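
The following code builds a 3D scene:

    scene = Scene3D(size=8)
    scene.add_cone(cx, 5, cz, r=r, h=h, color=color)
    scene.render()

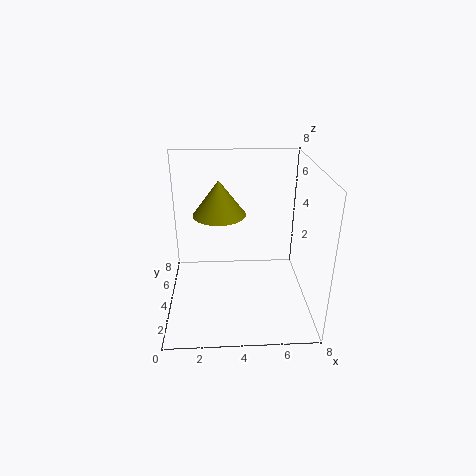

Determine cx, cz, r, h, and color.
cx = 3; cz = 5; r = 1.5; h = 2; color = 'olive'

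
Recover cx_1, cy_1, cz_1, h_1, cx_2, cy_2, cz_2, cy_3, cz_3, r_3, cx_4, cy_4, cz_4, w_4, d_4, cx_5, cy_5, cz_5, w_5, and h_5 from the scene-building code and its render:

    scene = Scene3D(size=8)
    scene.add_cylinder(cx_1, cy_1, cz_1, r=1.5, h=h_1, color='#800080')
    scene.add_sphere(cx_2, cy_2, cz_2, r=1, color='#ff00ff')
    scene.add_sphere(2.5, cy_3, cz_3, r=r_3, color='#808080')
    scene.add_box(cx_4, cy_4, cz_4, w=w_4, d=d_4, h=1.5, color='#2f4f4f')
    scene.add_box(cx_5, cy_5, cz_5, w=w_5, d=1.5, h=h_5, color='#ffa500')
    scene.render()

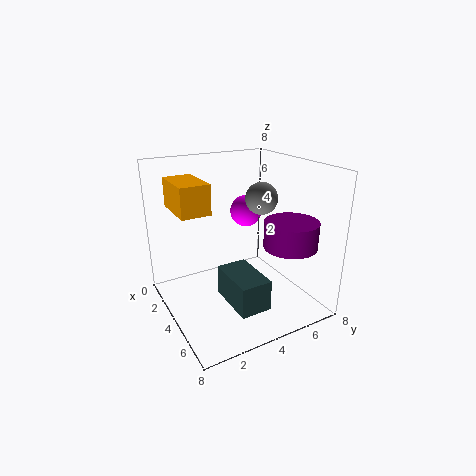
cx_1 = 5.5; cy_1 = 6.5; cz_1 = 3.5; h_1 = 1.5; cx_2 = 1.5; cy_2 = 6; cz_2 = 4.5; cy_3 = 6.5; cz_3 = 5.5; r_3 = 1; cx_4 = 5.5; cy_4 = 2; cz_4 = 2; w_4 = 2.5; d_4 = 1.5; cx_5 = 2.5; cy_5 = 0.5; cz_5 = 6; w_5 = 2.5; h_5 = 1.5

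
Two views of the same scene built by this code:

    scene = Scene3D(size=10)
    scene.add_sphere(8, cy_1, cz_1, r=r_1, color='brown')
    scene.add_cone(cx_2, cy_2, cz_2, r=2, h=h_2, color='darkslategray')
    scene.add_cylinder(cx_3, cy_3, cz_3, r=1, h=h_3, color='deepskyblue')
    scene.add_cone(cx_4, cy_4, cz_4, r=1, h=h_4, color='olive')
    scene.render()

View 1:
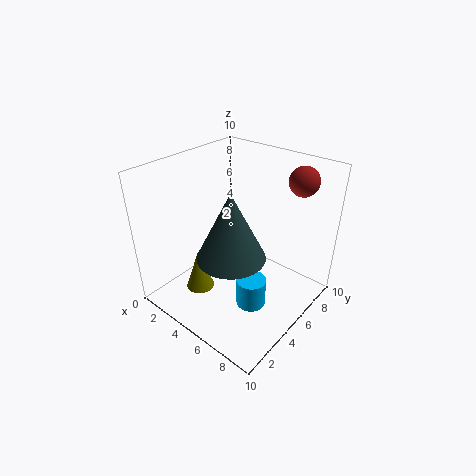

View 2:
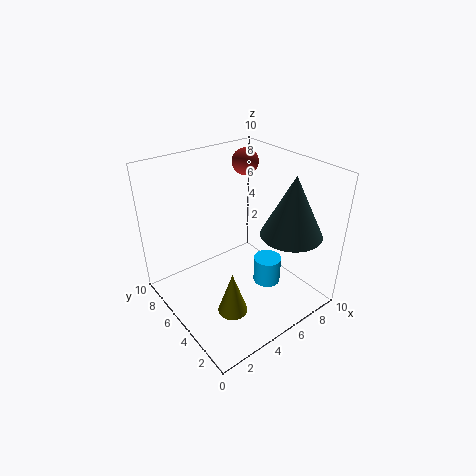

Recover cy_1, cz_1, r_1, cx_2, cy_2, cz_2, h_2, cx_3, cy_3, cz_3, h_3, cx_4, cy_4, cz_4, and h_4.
cy_1 = 8
cz_1 = 9
r_1 = 1
cx_2 = 7
cy_2 = 2
cz_2 = 6
h_2 = 4
cx_3 = 7
cy_3 = 4
cz_3 = 1
h_3 = 2
cx_4 = 3
cy_4 = 3
cz_4 = 1
h_4 = 3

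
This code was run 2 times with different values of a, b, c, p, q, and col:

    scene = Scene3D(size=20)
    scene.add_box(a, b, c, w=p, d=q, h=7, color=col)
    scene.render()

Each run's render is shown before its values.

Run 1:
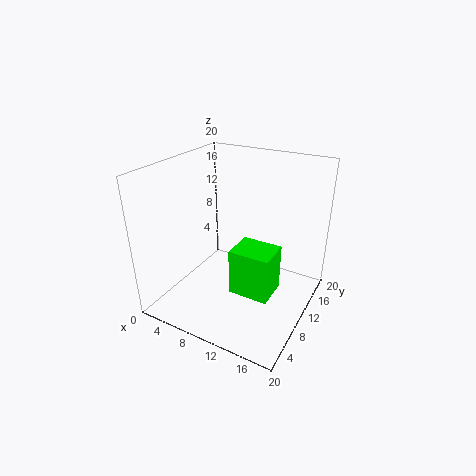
a = 9, b = 9, c = 1, p = 6, q = 5, col = 'lime'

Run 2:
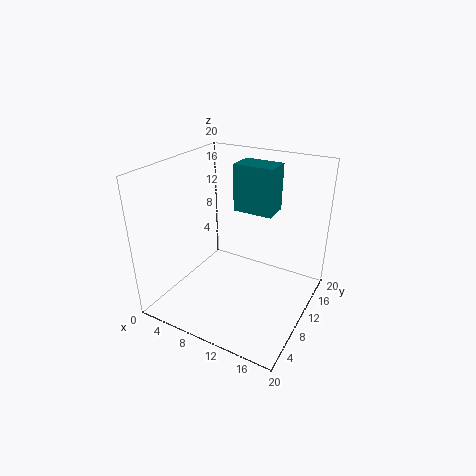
a = 7, b = 14, c = 12, p = 6, q = 4, col = 'teal'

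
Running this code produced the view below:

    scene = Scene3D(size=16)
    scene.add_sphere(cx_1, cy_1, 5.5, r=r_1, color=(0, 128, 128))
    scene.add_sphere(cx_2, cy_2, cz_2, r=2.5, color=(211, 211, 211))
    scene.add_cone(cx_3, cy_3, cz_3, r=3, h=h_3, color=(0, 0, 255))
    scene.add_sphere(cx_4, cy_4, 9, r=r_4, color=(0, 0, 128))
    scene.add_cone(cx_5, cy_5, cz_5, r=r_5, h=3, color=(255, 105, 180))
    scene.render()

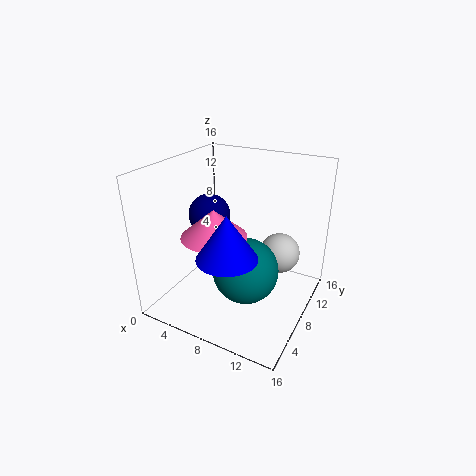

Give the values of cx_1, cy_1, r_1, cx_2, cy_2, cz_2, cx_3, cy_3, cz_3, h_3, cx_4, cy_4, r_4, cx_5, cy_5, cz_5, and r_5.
cx_1 = 10
cy_1 = 6
r_1 = 3.5
cx_2 = 11
cy_2 = 13.5
cz_2 = 4
cx_3 = 9.5
cy_3 = 3
cz_3 = 8.5
h_3 = 4.5
cx_4 = 3
cy_4 = 10
r_4 = 2.5
cx_5 = 6.5
cy_5 = 5.5
cz_5 = 9
r_5 = 3.5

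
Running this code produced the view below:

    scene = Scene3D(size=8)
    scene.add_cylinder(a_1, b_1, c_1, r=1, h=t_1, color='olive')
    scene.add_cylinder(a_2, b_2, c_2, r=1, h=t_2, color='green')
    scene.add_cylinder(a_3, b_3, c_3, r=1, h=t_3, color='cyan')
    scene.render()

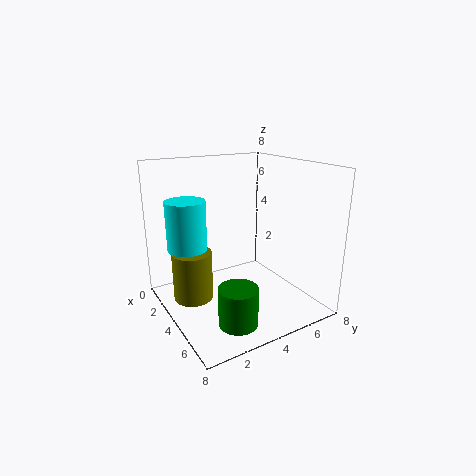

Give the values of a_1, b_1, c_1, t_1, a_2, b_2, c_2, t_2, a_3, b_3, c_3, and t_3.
a_1 = 4.5, b_1 = 1, c_1 = 1.5, t_1 = 2.5, a_2 = 6.5, b_2 = 2.5, c_2 = 0.5, t_2 = 2, a_3 = 4, b_3 = 1, c_3 = 4, t_3 = 2.5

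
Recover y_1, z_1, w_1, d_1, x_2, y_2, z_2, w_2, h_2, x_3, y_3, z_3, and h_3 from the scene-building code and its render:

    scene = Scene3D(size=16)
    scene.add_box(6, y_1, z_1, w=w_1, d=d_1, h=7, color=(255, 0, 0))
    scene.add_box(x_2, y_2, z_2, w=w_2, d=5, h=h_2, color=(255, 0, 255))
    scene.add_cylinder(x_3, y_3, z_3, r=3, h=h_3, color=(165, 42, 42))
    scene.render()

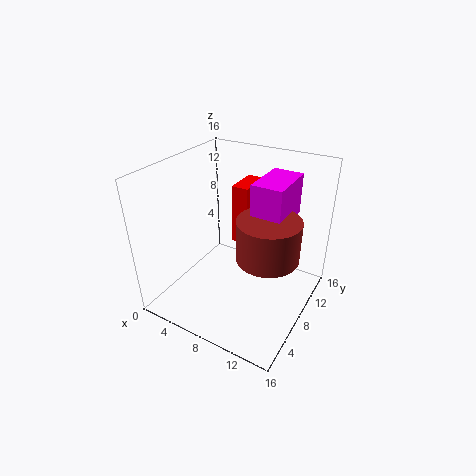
y_1 = 10
z_1 = 6
w_1 = 2
d_1 = 4
x_2 = 11
y_2 = 5
z_2 = 12
w_2 = 3
h_2 = 4
x_3 = 13
y_3 = 5
z_3 = 9
h_3 = 4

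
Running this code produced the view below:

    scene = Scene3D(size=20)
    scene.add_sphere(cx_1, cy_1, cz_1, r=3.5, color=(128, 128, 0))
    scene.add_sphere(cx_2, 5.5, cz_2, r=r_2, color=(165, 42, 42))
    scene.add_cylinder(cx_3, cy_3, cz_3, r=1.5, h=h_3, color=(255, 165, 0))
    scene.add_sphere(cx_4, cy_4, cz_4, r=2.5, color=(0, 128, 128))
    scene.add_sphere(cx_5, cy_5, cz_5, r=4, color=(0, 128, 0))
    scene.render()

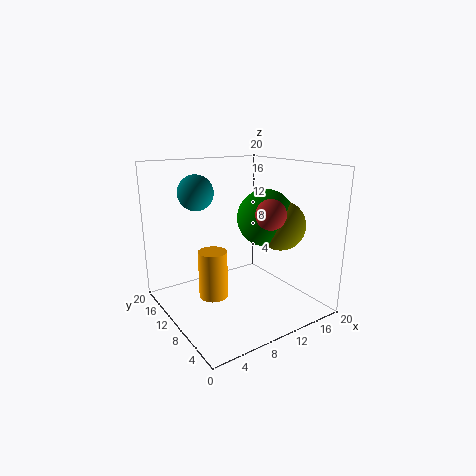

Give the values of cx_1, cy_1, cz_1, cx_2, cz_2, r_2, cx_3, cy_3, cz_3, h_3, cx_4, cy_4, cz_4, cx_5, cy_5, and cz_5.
cx_1 = 15.5; cy_1 = 7.5; cz_1 = 11.5; cx_2 = 12; cz_2 = 14; r_2 = 2; cx_3 = 1.5; cy_3 = 2; cz_3 = 7.5; h_3 = 5; cx_4 = 6; cy_4 = 14.5; cz_4 = 16; cx_5 = 14; cy_5 = 9; cz_5 = 12.5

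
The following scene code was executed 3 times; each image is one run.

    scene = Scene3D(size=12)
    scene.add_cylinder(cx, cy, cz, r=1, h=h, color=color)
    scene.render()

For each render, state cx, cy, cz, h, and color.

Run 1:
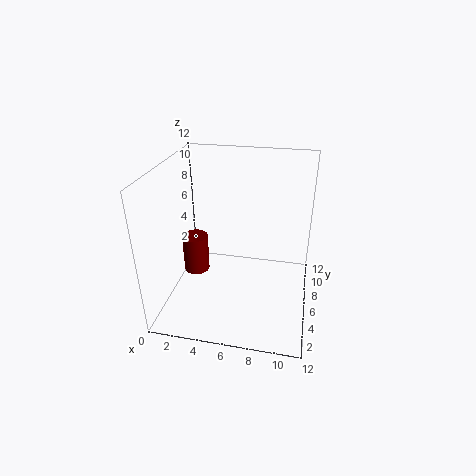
cx = 3, cy = 4, cz = 4, h = 3, color = 'maroon'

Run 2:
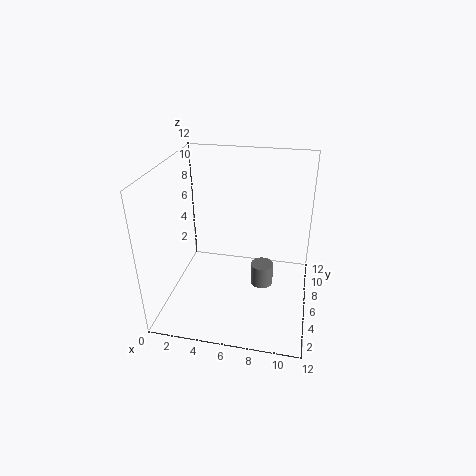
cx = 8, cy = 7, cz = 1, h = 2, color = 'gray'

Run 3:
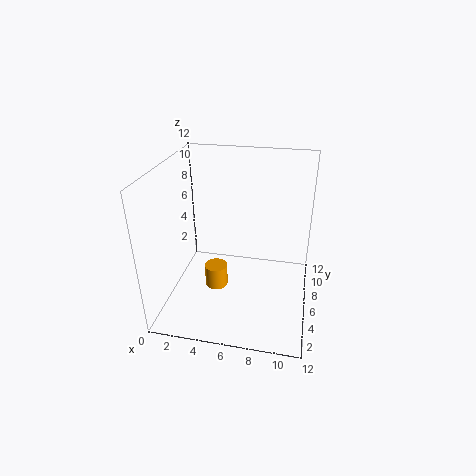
cx = 4, cy = 6, cz = 1, h = 2, color = 'orange'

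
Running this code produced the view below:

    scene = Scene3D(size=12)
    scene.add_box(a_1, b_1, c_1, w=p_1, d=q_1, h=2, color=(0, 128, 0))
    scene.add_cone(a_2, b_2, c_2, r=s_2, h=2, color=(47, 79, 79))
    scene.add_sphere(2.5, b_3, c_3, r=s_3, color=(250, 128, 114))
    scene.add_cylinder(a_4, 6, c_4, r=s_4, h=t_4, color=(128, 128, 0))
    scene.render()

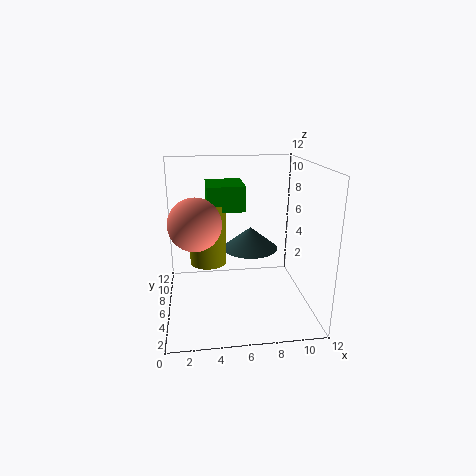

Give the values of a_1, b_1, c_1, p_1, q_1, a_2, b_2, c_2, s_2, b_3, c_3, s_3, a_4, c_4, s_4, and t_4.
a_1 = 3.5, b_1 = 5, c_1 = 8.5, p_1 = 3, q_1 = 3.5, a_2 = 7.5, b_2 = 8.5, c_2 = 4, s_2 = 2.5, b_3 = 4, c_3 = 8, s_3 = 2, a_4 = 3.5, c_4 = 4, s_4 = 1.5, t_4 = 5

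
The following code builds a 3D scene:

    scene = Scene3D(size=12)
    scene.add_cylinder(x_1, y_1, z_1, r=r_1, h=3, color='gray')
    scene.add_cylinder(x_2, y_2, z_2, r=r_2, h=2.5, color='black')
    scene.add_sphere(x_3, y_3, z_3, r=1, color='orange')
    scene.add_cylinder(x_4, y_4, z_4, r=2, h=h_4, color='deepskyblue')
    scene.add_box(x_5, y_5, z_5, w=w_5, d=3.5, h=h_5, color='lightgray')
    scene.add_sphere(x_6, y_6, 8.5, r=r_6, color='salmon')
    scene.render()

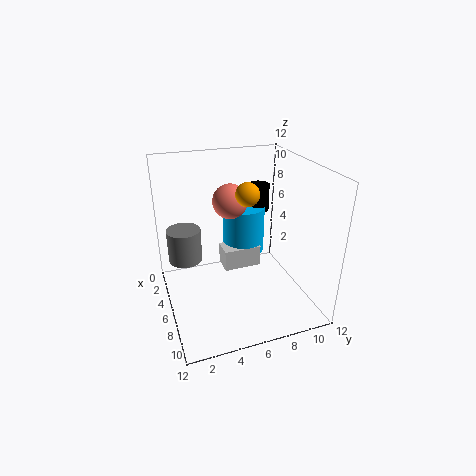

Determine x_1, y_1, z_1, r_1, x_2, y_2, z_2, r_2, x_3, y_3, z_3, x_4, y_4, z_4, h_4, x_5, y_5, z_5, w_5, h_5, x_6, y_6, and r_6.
x_1 = 3; y_1 = 2; z_1 = 3; r_1 = 1.5; x_2 = 2; y_2 = 9.5; z_2 = 6.5; r_2 = 1; x_3 = 5.5; y_3 = 7; z_3 = 9.5; x_4 = 2; y_4 = 8; z_4 = 2.5; h_4 = 4.5; x_5 = 2; y_5 = 5.5; z_5 = 1.5; w_5 = 2; h_5 = 2; x_6 = 4; y_6 = 6; r_6 = 1.5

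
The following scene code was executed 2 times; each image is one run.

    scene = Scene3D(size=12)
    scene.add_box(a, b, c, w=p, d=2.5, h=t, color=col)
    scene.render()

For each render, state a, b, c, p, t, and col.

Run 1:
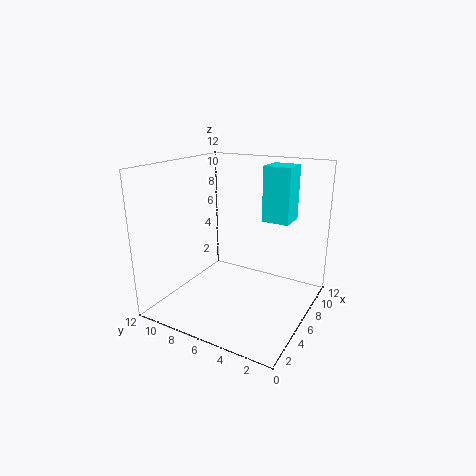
a = 9.5
b = 3
c = 6.5
p = 2.5
t = 5
col = 'cyan'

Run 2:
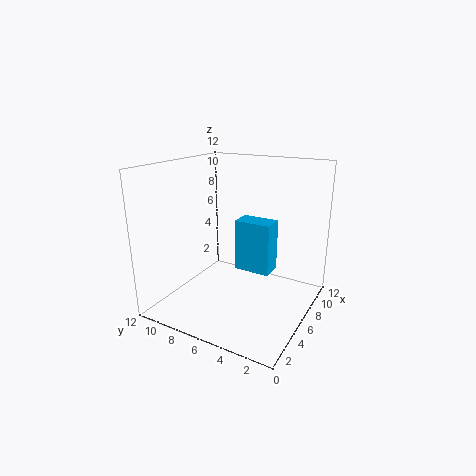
a = 2
b = 1.5
c = 5.5
p = 1.5
t = 3.5
col = 'deepskyblue'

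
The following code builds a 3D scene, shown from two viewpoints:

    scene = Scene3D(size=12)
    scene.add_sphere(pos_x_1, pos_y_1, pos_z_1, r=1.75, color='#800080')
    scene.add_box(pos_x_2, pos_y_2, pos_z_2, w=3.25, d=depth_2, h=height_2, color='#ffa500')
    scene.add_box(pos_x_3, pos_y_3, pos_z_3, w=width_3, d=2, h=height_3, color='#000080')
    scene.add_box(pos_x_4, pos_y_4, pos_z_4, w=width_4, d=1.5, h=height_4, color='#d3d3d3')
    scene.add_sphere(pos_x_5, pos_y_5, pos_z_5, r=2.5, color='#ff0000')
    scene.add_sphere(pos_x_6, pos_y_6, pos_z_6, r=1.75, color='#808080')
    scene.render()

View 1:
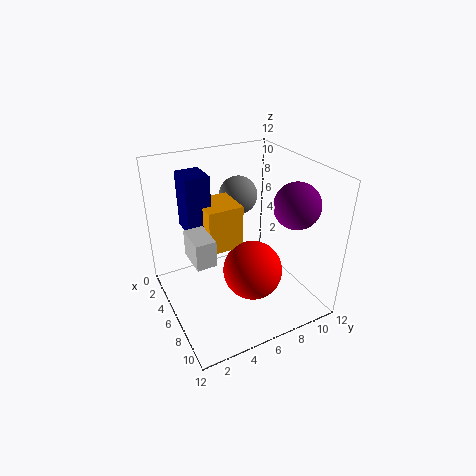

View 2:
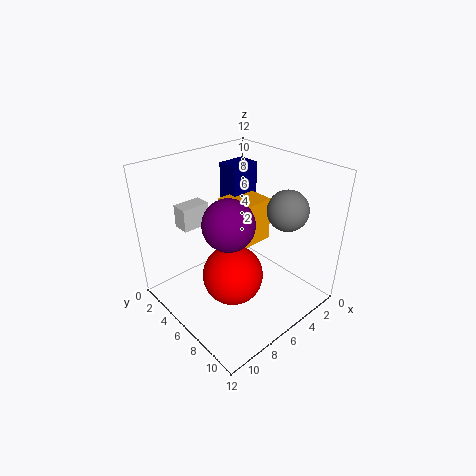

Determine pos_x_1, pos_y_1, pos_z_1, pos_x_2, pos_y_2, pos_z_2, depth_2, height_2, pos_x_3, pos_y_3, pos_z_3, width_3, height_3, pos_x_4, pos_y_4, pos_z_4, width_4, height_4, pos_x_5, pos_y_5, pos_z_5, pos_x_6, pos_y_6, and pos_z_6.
pos_x_1 = 9.5; pos_y_1 = 9; pos_z_1 = 9.75; pos_x_2 = 2.75; pos_y_2 = 3.5; pos_z_2 = 5; depth_2 = 3; height_2 = 3.75; pos_x_3 = 2.25; pos_y_3 = 2.25; pos_z_3 = 6.5; width_3 = 2.5; height_3 = 4.75; pos_x_4 = 6.5; pos_y_4 = 1.25; pos_z_4 = 6.25; width_4 = 2.5; height_4 = 2; pos_x_5 = 7.25; pos_y_5 = 6.75; pos_z_5 = 3.25; pos_x_6 = 2.25; pos_y_6 = 8; pos_z_6 = 8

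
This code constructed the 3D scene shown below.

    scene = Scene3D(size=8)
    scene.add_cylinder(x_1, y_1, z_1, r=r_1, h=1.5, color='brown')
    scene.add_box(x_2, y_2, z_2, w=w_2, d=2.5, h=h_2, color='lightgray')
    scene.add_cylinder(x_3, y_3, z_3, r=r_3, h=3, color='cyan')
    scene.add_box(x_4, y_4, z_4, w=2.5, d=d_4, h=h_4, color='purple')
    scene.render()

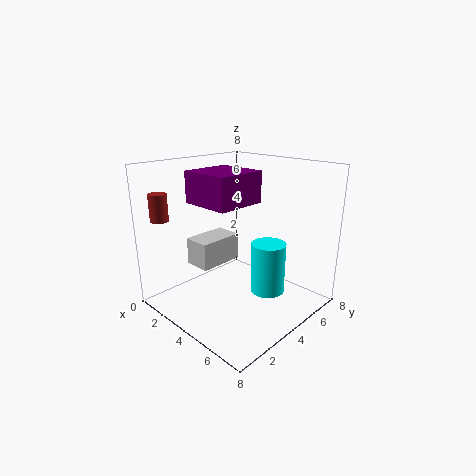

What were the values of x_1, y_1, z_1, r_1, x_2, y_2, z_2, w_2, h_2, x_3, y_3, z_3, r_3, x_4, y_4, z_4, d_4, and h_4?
x_1 = 1, y_1 = 1, z_1 = 5, r_1 = 0.5, x_2 = 2, y_2 = 2, z_2 = 2.5, w_2 = 1.5, h_2 = 1.5, x_3 = 5, y_3 = 5.5, z_3 = 0.5, r_3 = 1, x_4 = 3.5, y_4 = 1, z_4 = 6.5, d_4 = 2.5, h_4 = 1.5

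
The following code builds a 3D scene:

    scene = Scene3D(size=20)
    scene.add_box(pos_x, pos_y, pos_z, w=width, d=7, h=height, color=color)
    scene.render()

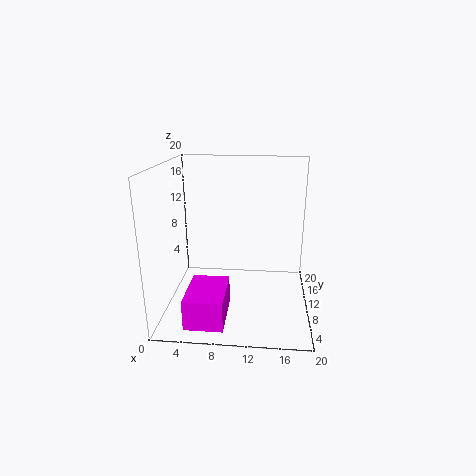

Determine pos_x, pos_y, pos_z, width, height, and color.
pos_x = 4; pos_y = 1; pos_z = 1; width = 5; height = 4; color = 'magenta'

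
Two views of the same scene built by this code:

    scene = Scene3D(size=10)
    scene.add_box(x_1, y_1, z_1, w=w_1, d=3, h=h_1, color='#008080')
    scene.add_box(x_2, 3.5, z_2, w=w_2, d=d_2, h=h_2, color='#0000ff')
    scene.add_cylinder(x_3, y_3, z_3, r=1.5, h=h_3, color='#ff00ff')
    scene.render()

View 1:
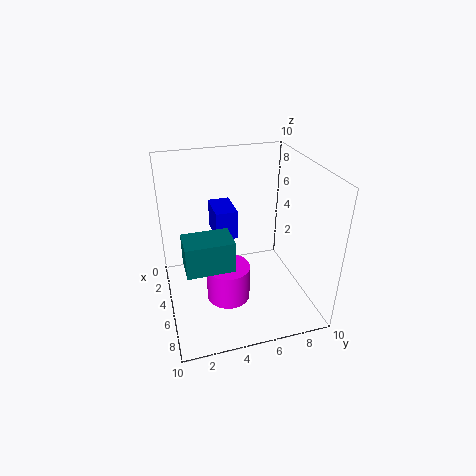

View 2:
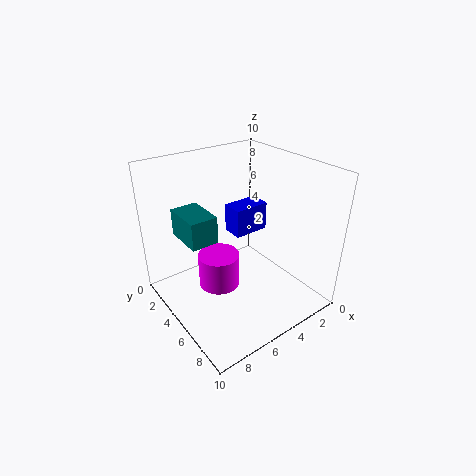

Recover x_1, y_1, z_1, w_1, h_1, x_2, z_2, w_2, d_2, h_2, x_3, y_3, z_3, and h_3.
x_1 = 6
y_1 = 1
z_1 = 4.5
w_1 = 2
h_1 = 2
x_2 = 2.5
z_2 = 5
w_2 = 2.5
d_2 = 1.5
h_2 = 2
x_3 = 6
y_3 = 4
z_3 = 1
h_3 = 2.5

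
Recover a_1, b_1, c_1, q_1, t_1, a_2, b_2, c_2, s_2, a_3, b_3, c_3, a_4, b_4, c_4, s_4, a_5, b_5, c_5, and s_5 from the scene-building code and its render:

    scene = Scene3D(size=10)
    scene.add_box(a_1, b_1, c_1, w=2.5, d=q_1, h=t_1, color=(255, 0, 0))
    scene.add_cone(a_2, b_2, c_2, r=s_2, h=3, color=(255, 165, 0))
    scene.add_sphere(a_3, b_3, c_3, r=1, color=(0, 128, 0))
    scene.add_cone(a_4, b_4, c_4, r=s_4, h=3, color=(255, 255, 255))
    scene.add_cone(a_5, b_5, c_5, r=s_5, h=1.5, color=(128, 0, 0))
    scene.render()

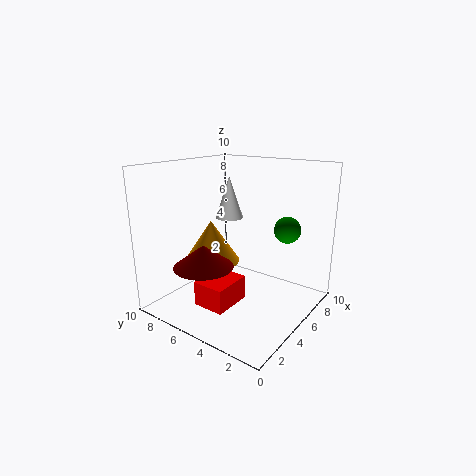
a_1 = 0.5
b_1 = 3
c_1 = 2
q_1 = 2
t_1 = 1.5
a_2 = 4.5
b_2 = 7
c_2 = 3
s_2 = 2
a_3 = 8.5
b_3 = 3
c_3 = 5
a_4 = 6
b_4 = 6.5
c_4 = 6
s_4 = 1
a_5 = 2.5
b_5 = 6
c_5 = 3.5
s_5 = 2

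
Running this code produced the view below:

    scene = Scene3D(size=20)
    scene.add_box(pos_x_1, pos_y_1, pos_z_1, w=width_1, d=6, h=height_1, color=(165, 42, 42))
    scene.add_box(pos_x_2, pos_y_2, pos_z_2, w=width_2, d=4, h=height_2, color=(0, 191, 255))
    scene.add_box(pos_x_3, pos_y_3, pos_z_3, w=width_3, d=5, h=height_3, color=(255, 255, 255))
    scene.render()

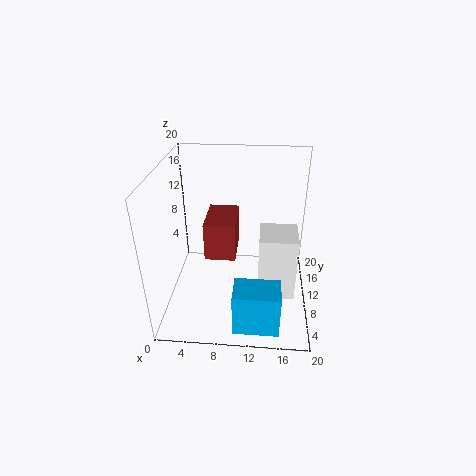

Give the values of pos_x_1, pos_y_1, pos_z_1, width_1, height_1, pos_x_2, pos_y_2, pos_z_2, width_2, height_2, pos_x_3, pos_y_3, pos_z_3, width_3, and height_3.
pos_x_1 = 6, pos_y_1 = 6, pos_z_1 = 9, width_1 = 4, height_1 = 5, pos_x_2 = 10, pos_y_2 = 1, pos_z_2 = 1, width_2 = 6, height_2 = 6, pos_x_3 = 13, pos_y_3 = 6, pos_z_3 = 3, width_3 = 5, height_3 = 9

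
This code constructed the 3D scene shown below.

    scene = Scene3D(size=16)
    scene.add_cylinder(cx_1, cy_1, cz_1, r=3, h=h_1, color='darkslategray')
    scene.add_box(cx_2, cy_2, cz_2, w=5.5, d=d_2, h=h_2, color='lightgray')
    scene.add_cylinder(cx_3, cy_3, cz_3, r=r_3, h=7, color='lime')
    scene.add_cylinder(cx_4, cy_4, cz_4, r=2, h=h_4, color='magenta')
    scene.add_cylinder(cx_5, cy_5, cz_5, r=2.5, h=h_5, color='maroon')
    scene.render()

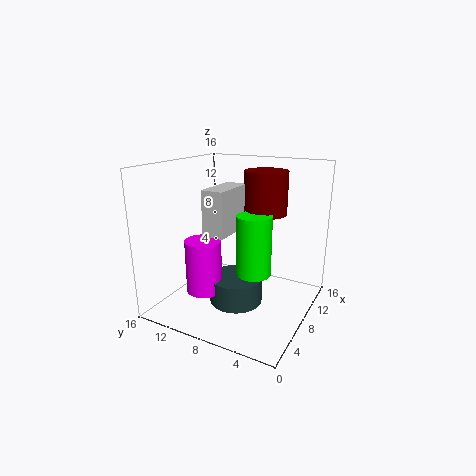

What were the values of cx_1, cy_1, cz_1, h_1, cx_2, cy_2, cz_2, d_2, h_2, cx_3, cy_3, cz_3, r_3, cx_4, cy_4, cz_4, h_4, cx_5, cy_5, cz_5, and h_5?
cx_1 = 7.5
cy_1 = 8
cz_1 = 0.5
h_1 = 3
cx_2 = 5.5
cy_2 = 8.5
cz_2 = 8.5
d_2 = 2.5
h_2 = 5
cx_3 = 9
cy_3 = 6.5
cz_3 = 3.5
r_3 = 2
cx_4 = 5.5
cy_4 = 11
cz_4 = 2
h_4 = 6
cx_5 = 12
cy_5 = 6.5
cz_5 = 10
h_5 = 5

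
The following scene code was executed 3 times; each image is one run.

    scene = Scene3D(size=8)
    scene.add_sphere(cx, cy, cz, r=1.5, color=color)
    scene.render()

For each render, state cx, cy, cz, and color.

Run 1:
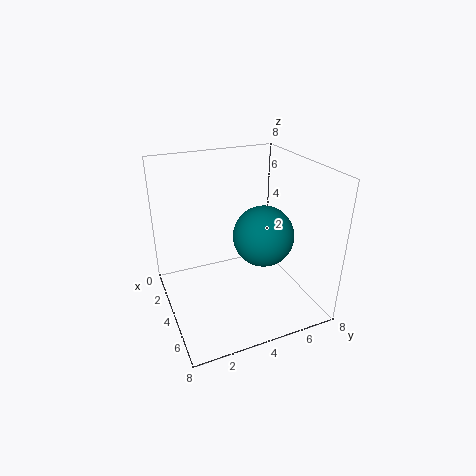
cx = 6, cy = 4.5, cz = 5, color = 'teal'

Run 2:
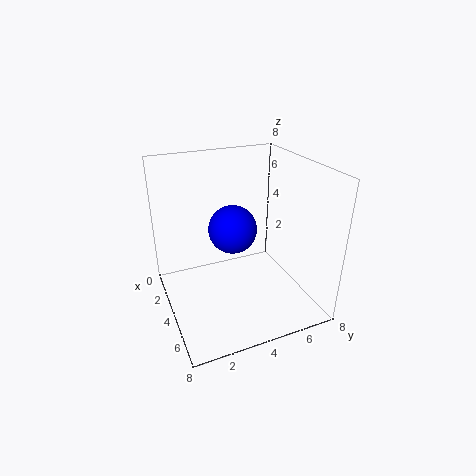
cx = 2, cy = 4.5, cz = 3.5, color = 'blue'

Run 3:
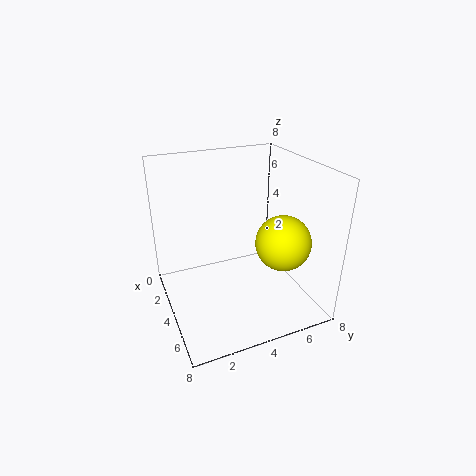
cx = 5.5, cy = 6, cz = 4, color = 'yellow'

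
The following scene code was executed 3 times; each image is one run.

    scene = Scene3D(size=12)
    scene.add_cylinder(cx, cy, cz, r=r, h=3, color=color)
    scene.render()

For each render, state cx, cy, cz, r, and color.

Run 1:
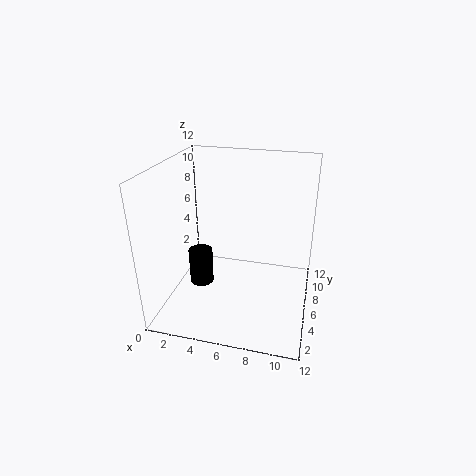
cx = 3; cy = 5; cz = 2; r = 1; color = 'black'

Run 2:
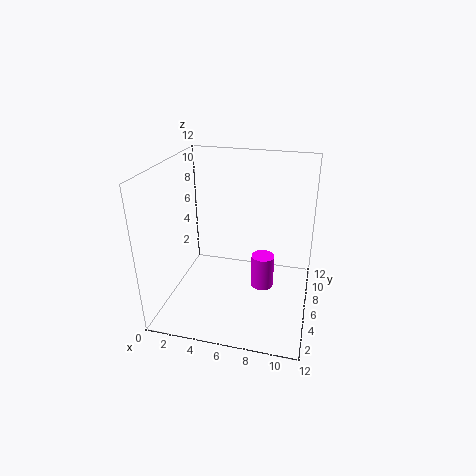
cx = 8; cy = 7; cz = 1; r = 1; color = 'magenta'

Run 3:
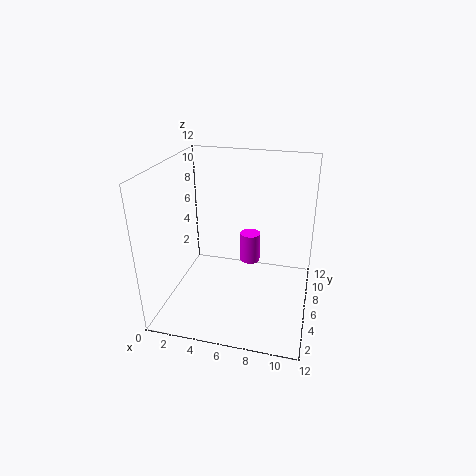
cx = 6; cy = 11; cz = 1; r = 1; color = 'magenta'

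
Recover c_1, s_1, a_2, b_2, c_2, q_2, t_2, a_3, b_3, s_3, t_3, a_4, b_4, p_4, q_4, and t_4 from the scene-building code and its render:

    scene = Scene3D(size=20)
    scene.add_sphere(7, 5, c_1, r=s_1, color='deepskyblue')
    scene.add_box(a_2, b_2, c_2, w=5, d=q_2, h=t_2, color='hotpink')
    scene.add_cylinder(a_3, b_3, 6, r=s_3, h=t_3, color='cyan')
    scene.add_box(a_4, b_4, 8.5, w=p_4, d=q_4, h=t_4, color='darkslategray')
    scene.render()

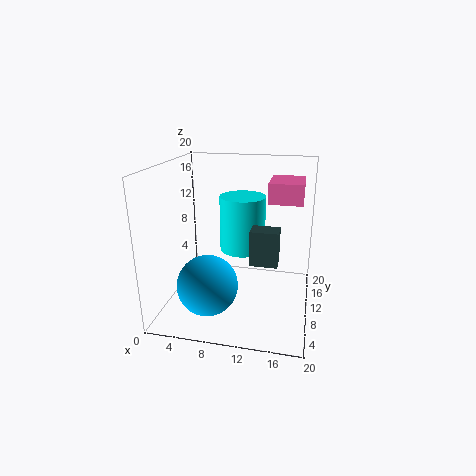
c_1 = 5; s_1 = 4; a_2 = 13.5; b_2 = 13.5; c_2 = 14; q_2 = 6.5; t_2 = 3; a_3 = 9.5; b_3 = 15.5; s_3 = 3.5; t_3 = 8.5; a_4 = 12.5; b_4 = 5; p_4 = 3.5; q_4 = 2.5; t_4 = 4.5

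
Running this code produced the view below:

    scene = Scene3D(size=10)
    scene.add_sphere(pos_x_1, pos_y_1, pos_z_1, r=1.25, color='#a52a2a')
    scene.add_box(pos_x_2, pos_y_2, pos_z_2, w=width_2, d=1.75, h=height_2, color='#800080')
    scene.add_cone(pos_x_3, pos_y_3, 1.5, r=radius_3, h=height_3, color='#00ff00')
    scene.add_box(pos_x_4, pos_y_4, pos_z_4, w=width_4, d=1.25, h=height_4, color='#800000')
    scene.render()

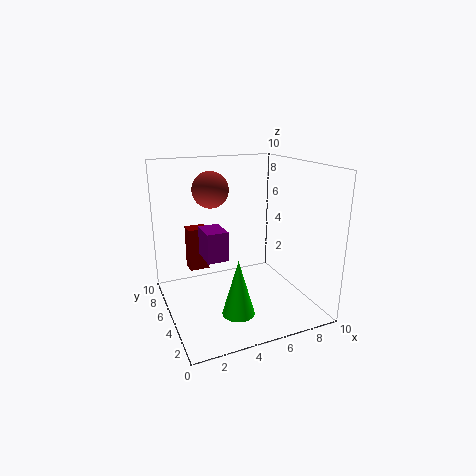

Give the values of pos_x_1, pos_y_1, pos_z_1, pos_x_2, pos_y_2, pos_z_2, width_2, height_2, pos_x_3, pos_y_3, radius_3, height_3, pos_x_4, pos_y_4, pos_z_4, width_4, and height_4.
pos_x_1 = 3.5, pos_y_1 = 6.25, pos_z_1 = 8.25, pos_x_2 = 1.75, pos_y_2 = 1.75, pos_z_2 = 5, width_2 = 1.25, height_2 = 1.75, pos_x_3 = 3.5, pos_y_3 = 1.5, radius_3 = 1, height_3 = 3.5, pos_x_4 = 2.25, pos_y_4 = 7.75, pos_z_4 = 1.75, width_4 = 1.5, height_4 = 3.25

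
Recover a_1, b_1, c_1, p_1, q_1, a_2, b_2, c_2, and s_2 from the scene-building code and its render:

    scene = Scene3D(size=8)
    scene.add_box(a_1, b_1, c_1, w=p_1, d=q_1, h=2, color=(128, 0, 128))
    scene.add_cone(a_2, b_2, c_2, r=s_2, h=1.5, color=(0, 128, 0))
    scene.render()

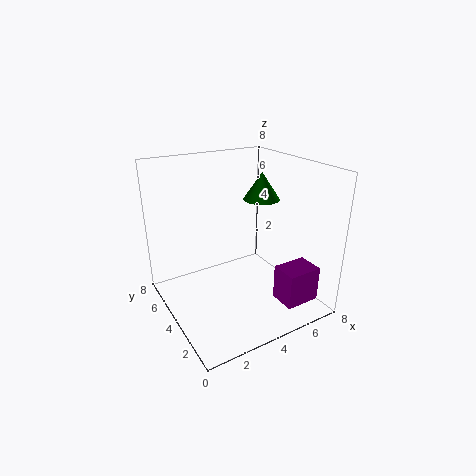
a_1 = 5.5
b_1 = 1
c_1 = 0.5
p_1 = 2
q_1 = 1.5
a_2 = 5.5
b_2 = 4
c_2 = 6
s_2 = 1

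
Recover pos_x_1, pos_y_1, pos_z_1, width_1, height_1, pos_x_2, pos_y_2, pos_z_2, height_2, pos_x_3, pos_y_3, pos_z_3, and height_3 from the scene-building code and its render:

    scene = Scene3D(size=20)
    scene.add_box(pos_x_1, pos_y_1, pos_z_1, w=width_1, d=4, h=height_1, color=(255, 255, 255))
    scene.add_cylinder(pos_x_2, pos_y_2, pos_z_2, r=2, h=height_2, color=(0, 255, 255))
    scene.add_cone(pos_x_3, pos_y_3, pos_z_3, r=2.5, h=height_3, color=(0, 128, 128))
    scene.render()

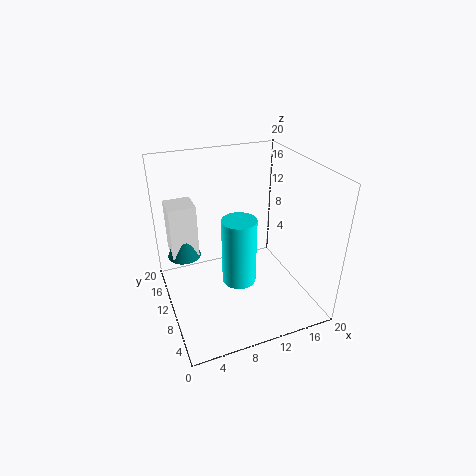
pos_x_1 = 1.5
pos_y_1 = 14.5
pos_z_1 = 5.5
width_1 = 4
height_1 = 8
pos_x_2 = 7.5
pos_y_2 = 3.5
pos_z_2 = 8.5
height_2 = 8
pos_x_3 = 3.5
pos_y_3 = 16
pos_z_3 = 5
height_3 = 7.5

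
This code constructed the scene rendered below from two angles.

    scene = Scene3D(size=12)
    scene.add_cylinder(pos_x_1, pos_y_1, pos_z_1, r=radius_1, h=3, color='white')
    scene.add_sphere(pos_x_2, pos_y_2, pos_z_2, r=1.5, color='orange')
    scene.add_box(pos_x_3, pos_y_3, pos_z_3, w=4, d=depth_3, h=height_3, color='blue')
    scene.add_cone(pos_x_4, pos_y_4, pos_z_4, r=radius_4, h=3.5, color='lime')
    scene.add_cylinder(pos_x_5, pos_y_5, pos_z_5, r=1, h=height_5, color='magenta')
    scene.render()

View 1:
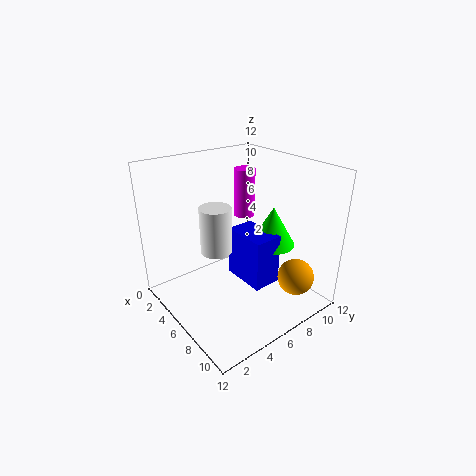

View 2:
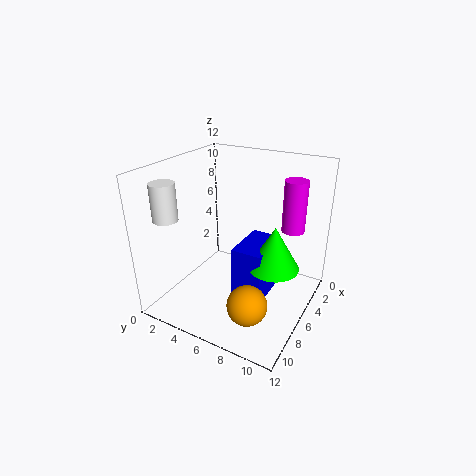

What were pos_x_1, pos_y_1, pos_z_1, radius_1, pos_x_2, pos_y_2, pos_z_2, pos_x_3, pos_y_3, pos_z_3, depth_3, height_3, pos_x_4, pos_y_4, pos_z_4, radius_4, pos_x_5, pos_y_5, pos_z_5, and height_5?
pos_x_1 = 9.5
pos_y_1 = 1.5
pos_z_1 = 8
radius_1 = 1
pos_x_2 = 10
pos_y_2 = 9
pos_z_2 = 3
pos_x_3 = 4
pos_y_3 = 6.5
pos_z_3 = 1.5
depth_3 = 2.5
height_3 = 4.5
pos_x_4 = 6.5
pos_y_4 = 9.5
pos_z_4 = 4.5
radius_4 = 2
pos_x_5 = 2.5
pos_y_5 = 9.5
pos_z_5 = 6
height_5 = 4.5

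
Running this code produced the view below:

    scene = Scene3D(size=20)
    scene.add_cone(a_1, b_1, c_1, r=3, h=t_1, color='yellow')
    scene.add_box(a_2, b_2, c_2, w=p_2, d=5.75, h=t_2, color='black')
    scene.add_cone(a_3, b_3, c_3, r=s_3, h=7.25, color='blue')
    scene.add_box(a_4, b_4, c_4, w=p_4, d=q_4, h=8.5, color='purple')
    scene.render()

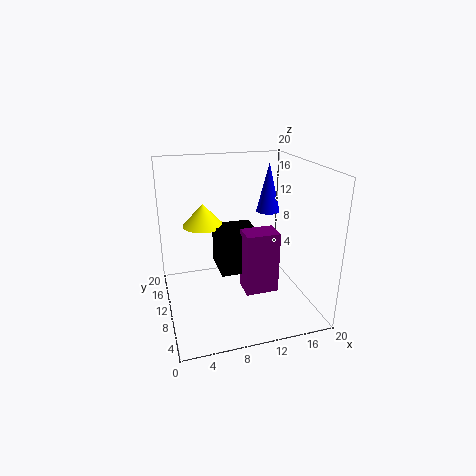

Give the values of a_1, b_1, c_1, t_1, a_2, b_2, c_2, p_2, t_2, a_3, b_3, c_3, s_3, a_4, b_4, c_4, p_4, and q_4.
a_1 = 6; b_1 = 14.25; c_1 = 10.75; t_1 = 3.25; a_2 = 7.25; b_2 = 8.25; c_2 = 5.25; p_2 = 5.5; t_2 = 5.75; a_3 = 15.75; b_3 = 13.5; c_3 = 12.25; s_3 = 1.75; a_4 = 10; b_4 = 5.75; c_4 = 3.25; p_4 = 4.5; q_4 = 3.25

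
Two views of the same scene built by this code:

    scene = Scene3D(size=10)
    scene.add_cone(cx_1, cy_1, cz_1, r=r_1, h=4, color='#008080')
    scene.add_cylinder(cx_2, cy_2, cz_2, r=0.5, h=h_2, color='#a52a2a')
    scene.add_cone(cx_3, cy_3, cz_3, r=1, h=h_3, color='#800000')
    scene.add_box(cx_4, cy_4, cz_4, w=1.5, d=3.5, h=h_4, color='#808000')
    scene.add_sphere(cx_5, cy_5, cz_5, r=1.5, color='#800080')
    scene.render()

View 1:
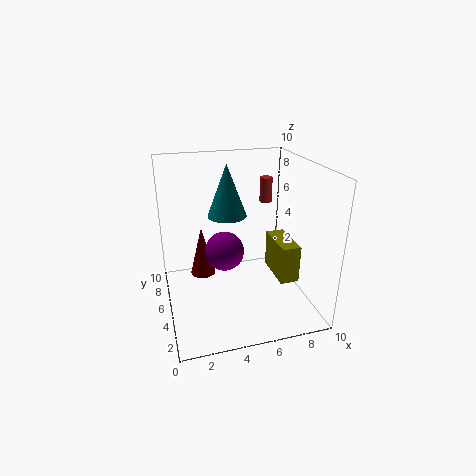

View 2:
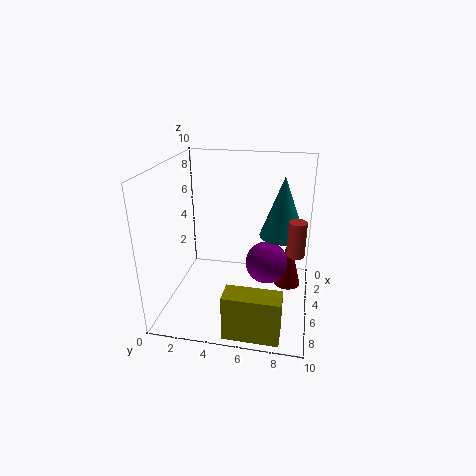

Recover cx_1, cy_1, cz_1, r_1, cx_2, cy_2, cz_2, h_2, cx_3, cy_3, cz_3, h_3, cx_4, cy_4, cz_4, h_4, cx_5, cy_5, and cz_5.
cx_1 = 5; cy_1 = 8; cz_1 = 5.5; r_1 = 1.5; cx_2 = 8.5; cy_2 = 9; cz_2 = 6; h_2 = 2; cx_3 = 3; cy_3 = 8.5; cz_3 = 0.5; h_3 = 4; cx_4 = 8.5; cy_4 = 5; cz_4 = 0.5; h_4 = 3; cx_5 = 4.5; cy_5 = 7; cz_5 = 3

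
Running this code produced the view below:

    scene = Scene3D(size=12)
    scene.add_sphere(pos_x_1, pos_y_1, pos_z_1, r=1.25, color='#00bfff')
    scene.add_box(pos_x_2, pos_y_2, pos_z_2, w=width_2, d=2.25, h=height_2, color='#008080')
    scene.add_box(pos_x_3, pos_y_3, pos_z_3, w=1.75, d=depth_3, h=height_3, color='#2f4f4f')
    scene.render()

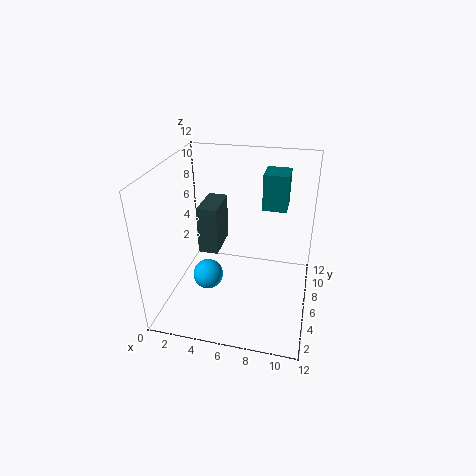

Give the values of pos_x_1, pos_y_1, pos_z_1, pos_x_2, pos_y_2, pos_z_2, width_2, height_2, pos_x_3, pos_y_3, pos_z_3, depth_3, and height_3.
pos_x_1 = 3.75
pos_y_1 = 4.5
pos_z_1 = 3
pos_x_2 = 7.75
pos_y_2 = 7
pos_z_2 = 8.25
width_2 = 2
height_2 = 3
pos_x_3 = 2.25
pos_y_3 = 6.5
pos_z_3 = 3.75
depth_3 = 3.5
height_3 = 4.25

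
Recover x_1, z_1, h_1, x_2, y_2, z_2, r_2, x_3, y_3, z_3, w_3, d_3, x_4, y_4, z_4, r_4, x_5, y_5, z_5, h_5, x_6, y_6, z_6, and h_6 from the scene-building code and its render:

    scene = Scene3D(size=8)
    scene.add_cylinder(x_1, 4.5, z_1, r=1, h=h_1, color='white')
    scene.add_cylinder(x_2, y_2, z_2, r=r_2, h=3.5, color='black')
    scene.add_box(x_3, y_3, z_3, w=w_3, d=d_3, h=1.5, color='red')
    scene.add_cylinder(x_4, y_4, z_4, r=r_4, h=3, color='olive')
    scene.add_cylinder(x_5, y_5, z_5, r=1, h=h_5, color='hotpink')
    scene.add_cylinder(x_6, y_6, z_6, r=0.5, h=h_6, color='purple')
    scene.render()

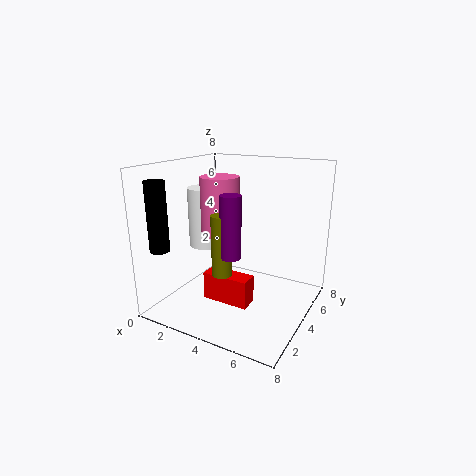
x_1 = 1.5; z_1 = 3; h_1 = 3.5; x_2 = 1.5; y_2 = 0.5; z_2 = 4; r_2 = 0.5; x_3 = 3; y_3 = 2; z_3 = 1; w_3 = 2.5; d_3 = 1; x_4 = 4.5; y_4 = 1.5; z_4 = 3; r_4 = 0.5; x_5 = 3.5; y_5 = 3; z_5 = 4.5; h_5 = 3; x_6 = 5; y_6 = 1.5; z_6 = 4; h_6 = 3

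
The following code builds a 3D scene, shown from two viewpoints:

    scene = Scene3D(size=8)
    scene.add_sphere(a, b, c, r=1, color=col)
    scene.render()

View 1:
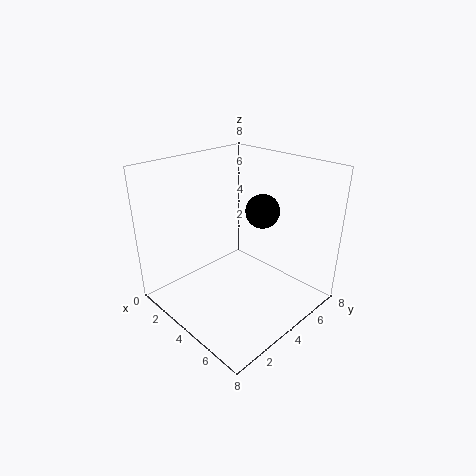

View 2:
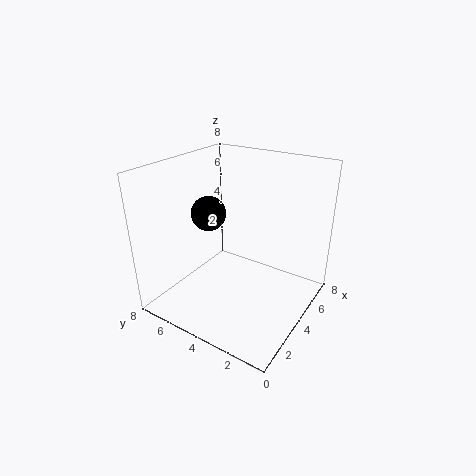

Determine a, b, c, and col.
a = 4; b = 6; c = 5; col = 'black'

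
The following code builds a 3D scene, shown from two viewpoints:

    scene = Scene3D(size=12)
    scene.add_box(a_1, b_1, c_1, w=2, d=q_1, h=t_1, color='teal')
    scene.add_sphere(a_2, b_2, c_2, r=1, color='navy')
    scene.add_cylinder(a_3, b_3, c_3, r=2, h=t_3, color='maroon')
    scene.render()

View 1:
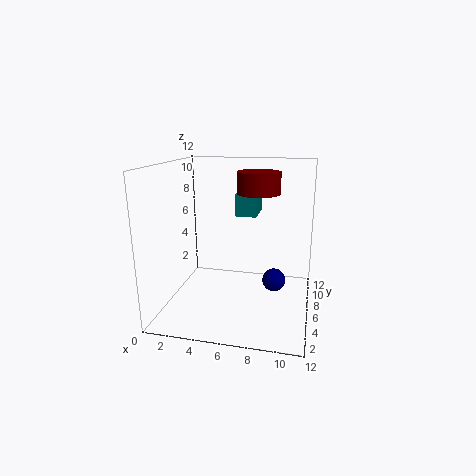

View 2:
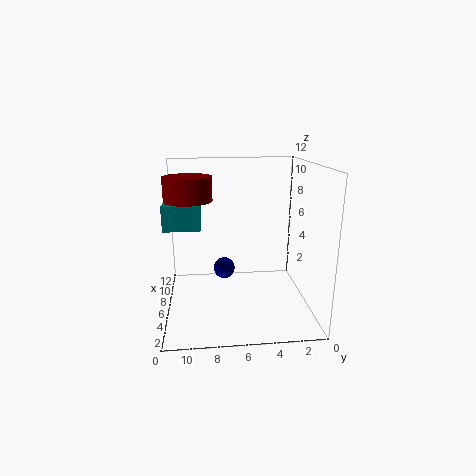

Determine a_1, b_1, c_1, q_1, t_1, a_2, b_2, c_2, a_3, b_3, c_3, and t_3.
a_1 = 5; b_1 = 9; c_1 = 7; q_1 = 3; t_1 = 2; a_2 = 9; b_2 = 7; c_2 = 2; a_3 = 7; b_3 = 10; c_3 = 9; t_3 = 2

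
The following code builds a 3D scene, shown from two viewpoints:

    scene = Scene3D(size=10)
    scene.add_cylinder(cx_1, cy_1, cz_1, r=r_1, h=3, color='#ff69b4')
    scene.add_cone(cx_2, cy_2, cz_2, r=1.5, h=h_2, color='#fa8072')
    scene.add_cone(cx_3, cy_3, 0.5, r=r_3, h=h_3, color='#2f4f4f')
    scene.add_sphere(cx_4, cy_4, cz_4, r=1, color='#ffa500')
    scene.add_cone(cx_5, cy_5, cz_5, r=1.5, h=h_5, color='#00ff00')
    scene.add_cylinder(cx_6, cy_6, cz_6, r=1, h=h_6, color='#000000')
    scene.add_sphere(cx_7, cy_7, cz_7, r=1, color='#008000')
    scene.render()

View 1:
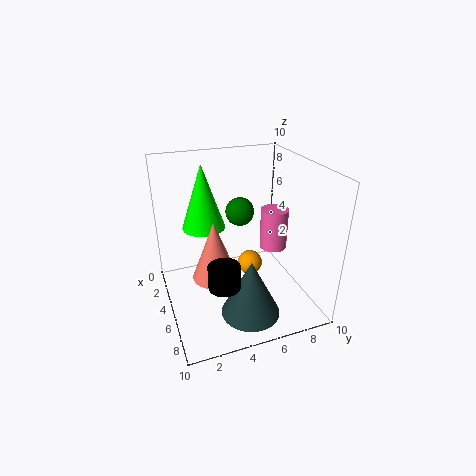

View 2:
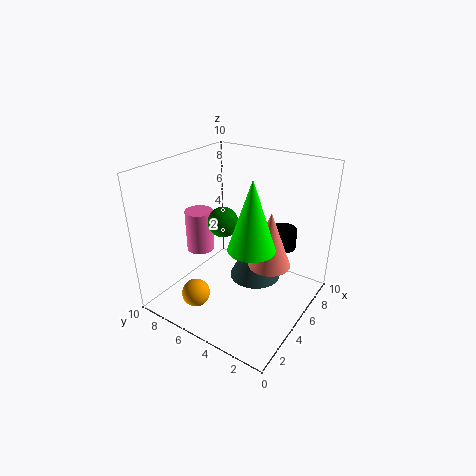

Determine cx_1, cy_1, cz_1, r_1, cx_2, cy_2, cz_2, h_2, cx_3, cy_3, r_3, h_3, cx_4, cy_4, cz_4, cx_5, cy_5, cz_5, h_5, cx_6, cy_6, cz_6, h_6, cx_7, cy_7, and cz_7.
cx_1 = 4.5; cy_1 = 8; cz_1 = 3.5; r_1 = 1; cx_2 = 6; cy_2 = 3; cz_2 = 3; h_2 = 4; cx_3 = 7.5; cy_3 = 5; r_3 = 2; h_3 = 4; cx_4 = 2.5; cy_4 = 7; cz_4 = 1; cx_5 = 3.5; cy_5 = 3; cz_5 = 5.5; h_5 = 4.5; cx_6 = 8; cy_6 = 3; cz_6 = 3.5; h_6 = 1.5; cx_7 = 4; cy_7 = 5.5; cz_7 = 6.5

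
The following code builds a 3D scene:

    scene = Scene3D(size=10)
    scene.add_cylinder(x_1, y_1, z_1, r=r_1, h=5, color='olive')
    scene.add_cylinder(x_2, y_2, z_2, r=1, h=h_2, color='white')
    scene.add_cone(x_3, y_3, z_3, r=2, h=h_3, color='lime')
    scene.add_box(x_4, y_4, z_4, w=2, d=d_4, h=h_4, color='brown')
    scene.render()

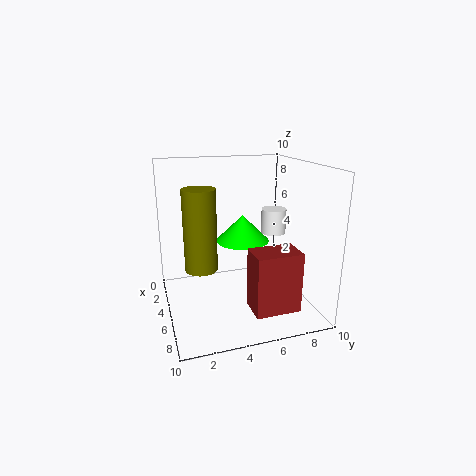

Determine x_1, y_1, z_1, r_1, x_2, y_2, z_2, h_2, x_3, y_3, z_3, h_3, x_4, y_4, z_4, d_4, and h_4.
x_1 = 7; y_1 = 2; z_1 = 4; r_1 = 1; x_2 = 2; y_2 = 9; z_2 = 4; h_2 = 2; x_3 = 3; y_3 = 6; z_3 = 4; h_3 = 2; x_4 = 7; y_4 = 5; z_4 = 1; d_4 = 3; h_4 = 4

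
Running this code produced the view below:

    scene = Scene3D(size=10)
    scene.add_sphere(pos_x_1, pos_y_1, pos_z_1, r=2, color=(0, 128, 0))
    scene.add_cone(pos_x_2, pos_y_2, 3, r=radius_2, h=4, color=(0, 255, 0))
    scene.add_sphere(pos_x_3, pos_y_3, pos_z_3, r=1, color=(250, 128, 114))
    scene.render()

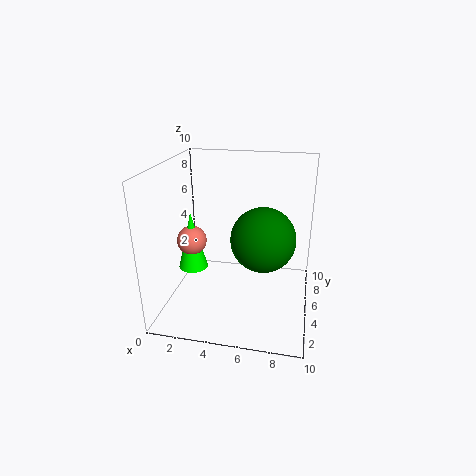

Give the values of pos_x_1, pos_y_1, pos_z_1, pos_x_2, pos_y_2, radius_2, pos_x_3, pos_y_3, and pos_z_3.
pos_x_1 = 7, pos_y_1 = 3, pos_z_1 = 6, pos_x_2 = 2, pos_y_2 = 4, radius_2 = 1, pos_x_3 = 2, pos_y_3 = 4, pos_z_3 = 5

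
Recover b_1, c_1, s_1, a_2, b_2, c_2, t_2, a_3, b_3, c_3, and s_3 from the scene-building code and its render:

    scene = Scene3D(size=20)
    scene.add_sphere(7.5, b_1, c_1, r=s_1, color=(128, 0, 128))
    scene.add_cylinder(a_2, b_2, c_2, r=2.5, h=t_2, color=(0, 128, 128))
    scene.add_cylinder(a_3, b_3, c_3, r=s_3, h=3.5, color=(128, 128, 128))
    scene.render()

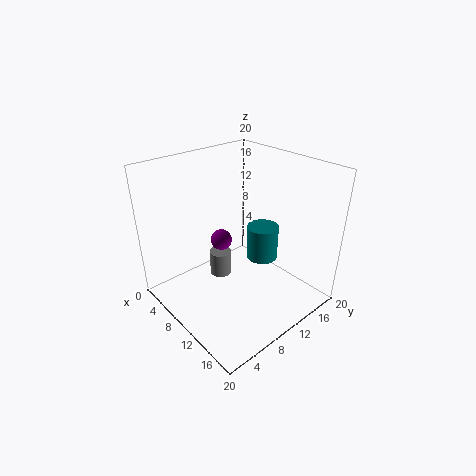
b_1 = 9; c_1 = 9; s_1 = 1.5; a_2 = 8; b_2 = 17; c_2 = 3; t_2 = 5.5; a_3 = 8.5; b_3 = 8; c_3 = 4.5; s_3 = 1.5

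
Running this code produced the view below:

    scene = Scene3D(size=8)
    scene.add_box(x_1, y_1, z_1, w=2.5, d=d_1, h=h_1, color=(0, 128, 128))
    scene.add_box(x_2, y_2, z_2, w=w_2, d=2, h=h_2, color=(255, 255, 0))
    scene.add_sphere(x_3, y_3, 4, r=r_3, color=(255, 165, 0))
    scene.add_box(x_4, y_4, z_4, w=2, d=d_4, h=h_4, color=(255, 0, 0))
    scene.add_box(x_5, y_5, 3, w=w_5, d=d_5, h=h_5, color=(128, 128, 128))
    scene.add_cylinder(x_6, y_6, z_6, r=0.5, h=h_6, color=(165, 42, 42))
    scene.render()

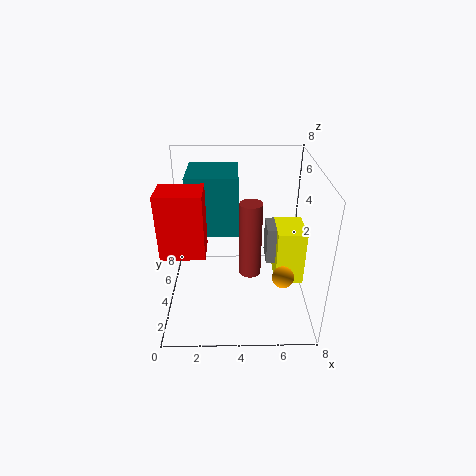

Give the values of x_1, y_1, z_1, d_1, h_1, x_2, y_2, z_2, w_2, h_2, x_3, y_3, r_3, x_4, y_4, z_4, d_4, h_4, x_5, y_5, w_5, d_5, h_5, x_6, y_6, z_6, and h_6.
x_1 = 1.5
y_1 = 2.5
z_1 = 5
d_1 = 2.5
h_1 = 3
x_2 = 6
y_2 = 2.5
z_2 = 2
w_2 = 1.5
h_2 = 3
x_3 = 6
y_3 = 0.5
r_3 = 0.5
x_4 = 0.5
y_4 = 0.5
z_4 = 5
d_4 = 1.5
h_4 = 3
x_5 = 5.5
y_5 = 3
w_5 = 1
d_5 = 1.5
h_5 = 2
x_6 = 4.5
y_6 = 1
z_6 = 4
h_6 = 3.5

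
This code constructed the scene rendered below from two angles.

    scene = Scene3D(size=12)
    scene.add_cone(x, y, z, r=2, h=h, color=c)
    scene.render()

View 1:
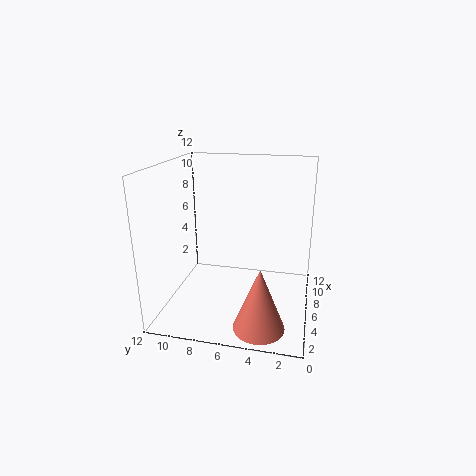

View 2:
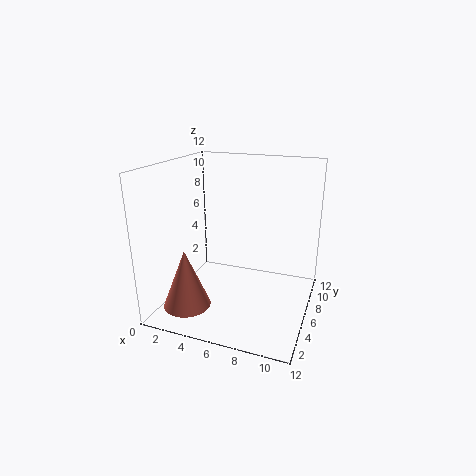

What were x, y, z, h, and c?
x = 2.25, y = 3.5, z = 0.25, h = 5, c = 'salmon'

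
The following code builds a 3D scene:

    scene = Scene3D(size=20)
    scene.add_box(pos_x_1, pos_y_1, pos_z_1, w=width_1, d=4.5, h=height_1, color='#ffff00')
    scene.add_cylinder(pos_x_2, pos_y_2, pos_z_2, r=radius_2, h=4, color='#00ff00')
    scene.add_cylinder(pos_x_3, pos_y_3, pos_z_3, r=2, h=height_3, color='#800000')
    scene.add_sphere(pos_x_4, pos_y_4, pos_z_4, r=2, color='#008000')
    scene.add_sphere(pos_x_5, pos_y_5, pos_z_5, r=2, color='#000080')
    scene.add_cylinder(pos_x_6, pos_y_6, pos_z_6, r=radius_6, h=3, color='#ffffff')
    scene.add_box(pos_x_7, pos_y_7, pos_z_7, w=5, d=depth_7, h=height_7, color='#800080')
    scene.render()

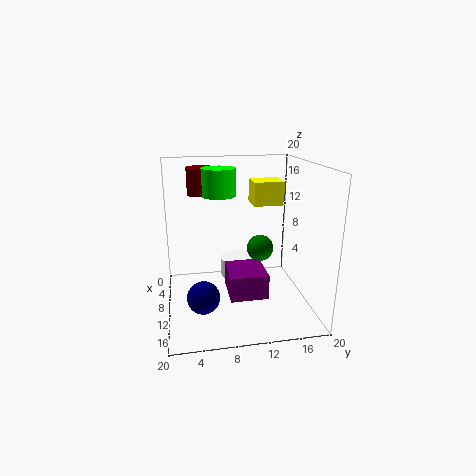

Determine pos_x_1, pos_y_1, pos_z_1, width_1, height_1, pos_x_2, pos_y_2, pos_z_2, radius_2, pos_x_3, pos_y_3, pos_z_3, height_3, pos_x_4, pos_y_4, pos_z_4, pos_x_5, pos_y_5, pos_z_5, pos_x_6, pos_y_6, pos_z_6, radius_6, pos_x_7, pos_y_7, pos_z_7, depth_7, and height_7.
pos_x_1 = 3; pos_y_1 = 13; pos_z_1 = 13.5; width_1 = 4; height_1 = 3.5; pos_x_2 = 5.5; pos_y_2 = 8; pos_z_2 = 15; radius_2 = 2.5; pos_x_3 = 4; pos_y_3 = 5.5; pos_z_3 = 15; height_3 = 4; pos_x_4 = 7; pos_y_4 = 14; pos_z_4 = 7; pos_x_5 = 16.5; pos_y_5 = 4.5; pos_z_5 = 5; pos_x_6 = 3; pos_y_6 = 11.5; pos_z_6 = 1; radius_6 = 3; pos_x_7 = 14; pos_y_7 = 7.5; pos_z_7 = 5.5; depth_7 = 4.5; height_7 = 3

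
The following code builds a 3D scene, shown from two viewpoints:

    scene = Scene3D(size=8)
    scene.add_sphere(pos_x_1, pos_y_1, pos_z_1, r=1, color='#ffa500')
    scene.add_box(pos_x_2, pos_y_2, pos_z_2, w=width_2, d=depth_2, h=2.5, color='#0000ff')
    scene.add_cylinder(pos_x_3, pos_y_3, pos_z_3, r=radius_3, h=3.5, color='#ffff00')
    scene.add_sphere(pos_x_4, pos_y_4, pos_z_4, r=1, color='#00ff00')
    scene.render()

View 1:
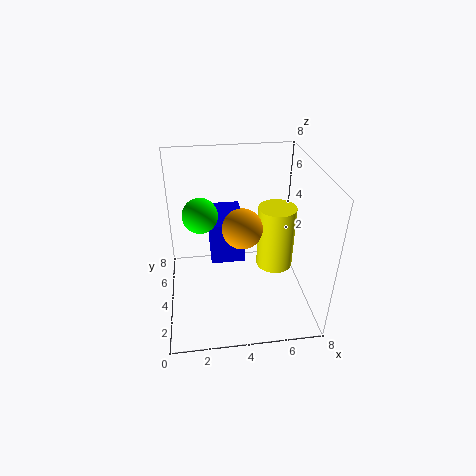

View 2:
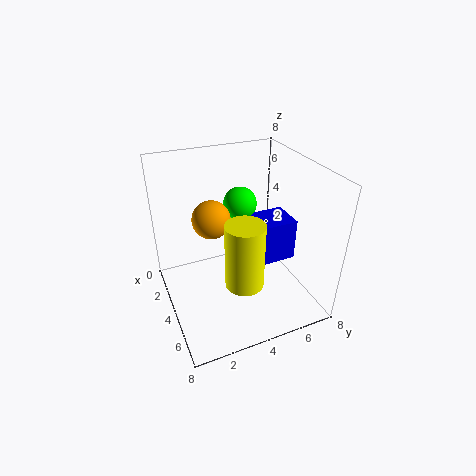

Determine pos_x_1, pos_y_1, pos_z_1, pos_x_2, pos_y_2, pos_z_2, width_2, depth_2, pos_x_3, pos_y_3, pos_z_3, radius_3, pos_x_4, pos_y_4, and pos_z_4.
pos_x_1 = 4, pos_y_1 = 2.5, pos_z_1 = 5.5, pos_x_2 = 2.5, pos_y_2 = 4.5, pos_z_2 = 2, width_2 = 2, depth_2 = 3, pos_x_3 = 6, pos_y_3 = 3.5, pos_z_3 = 2.5, radius_3 = 1, pos_x_4 = 2, pos_y_4 = 5, pos_z_4 = 5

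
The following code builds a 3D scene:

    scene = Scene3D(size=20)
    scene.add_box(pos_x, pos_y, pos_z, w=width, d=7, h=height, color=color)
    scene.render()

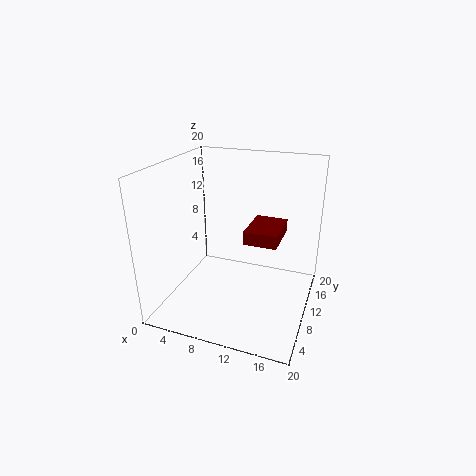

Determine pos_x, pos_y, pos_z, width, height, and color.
pos_x = 10, pos_y = 12, pos_z = 8, width = 5, height = 2, color = 'maroon'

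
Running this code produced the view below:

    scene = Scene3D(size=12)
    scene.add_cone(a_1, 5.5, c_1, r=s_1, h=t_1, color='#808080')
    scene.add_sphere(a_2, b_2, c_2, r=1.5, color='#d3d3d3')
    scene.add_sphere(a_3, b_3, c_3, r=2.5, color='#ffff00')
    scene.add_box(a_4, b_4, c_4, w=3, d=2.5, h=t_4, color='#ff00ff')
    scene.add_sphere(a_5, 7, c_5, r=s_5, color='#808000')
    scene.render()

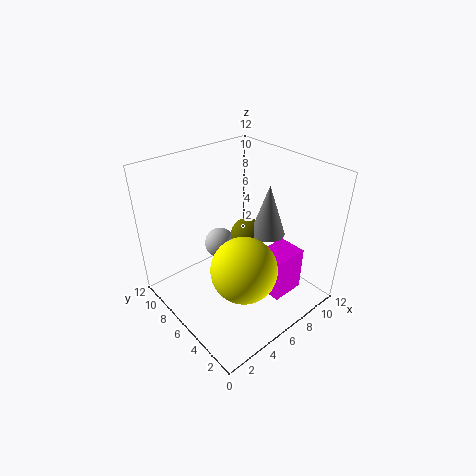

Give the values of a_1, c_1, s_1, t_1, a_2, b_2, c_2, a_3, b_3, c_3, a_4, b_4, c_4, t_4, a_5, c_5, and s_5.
a_1 = 9, c_1 = 5.5, s_1 = 1.5, t_1 = 4.5, a_2 = 7.5, b_2 = 10.5, c_2 = 2.5, a_3 = 4, b_3 = 3, c_3 = 5.5, a_4 = 7.5, b_4 = 2.5, c_4 = 0.5, t_4 = 4, a_5 = 8, c_5 = 5, s_5 = 1.5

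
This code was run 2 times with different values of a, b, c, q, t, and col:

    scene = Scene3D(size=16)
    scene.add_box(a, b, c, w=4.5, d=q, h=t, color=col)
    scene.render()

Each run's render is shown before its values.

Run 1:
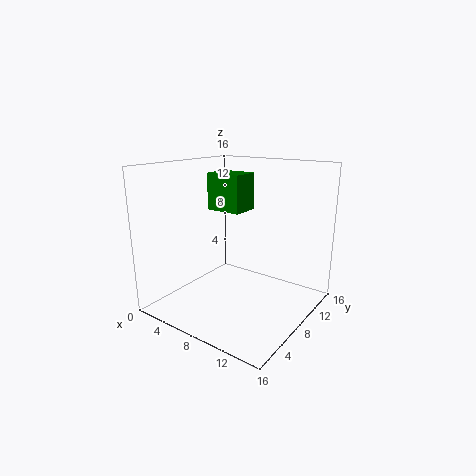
a = 2, b = 10, c = 10, q = 3.5, t = 4.5, col = 'green'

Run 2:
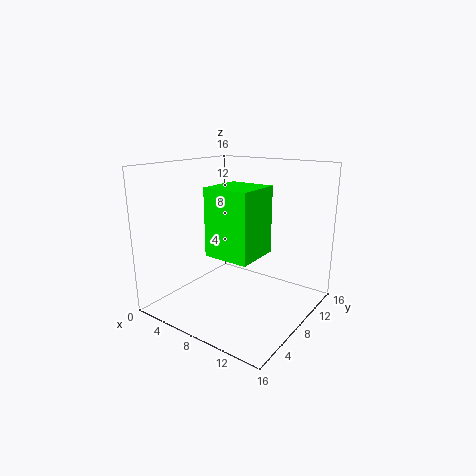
a = 8.5, b = 2, c = 8, q = 4.5, t = 6.5, col = 'lime'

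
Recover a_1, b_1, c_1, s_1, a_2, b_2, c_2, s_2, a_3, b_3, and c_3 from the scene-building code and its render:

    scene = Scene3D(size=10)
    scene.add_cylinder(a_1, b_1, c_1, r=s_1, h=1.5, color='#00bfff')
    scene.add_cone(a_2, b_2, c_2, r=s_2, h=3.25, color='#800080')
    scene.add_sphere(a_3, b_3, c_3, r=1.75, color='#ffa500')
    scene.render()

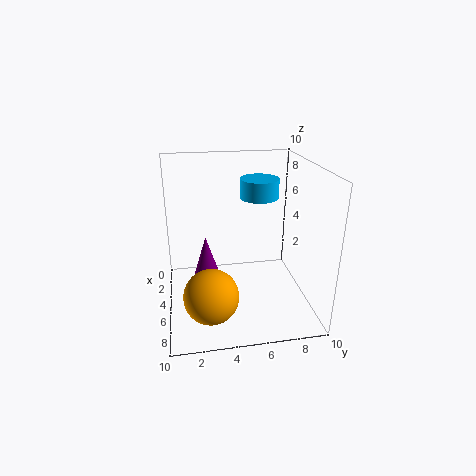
a_1 = 1.75; b_1 = 7.25; c_1 = 6.75; s_1 = 1.5; a_2 = 5; b_2 = 2.75; c_2 = 2; s_2 = 1; a_3 = 8; b_3 = 2.75; c_3 = 2.5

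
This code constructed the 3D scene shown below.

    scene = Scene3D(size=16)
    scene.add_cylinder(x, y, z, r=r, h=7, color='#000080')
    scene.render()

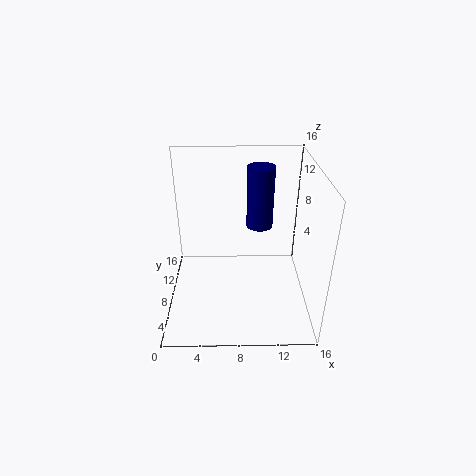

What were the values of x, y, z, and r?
x = 10.5; y = 10; z = 8.5; r = 1.5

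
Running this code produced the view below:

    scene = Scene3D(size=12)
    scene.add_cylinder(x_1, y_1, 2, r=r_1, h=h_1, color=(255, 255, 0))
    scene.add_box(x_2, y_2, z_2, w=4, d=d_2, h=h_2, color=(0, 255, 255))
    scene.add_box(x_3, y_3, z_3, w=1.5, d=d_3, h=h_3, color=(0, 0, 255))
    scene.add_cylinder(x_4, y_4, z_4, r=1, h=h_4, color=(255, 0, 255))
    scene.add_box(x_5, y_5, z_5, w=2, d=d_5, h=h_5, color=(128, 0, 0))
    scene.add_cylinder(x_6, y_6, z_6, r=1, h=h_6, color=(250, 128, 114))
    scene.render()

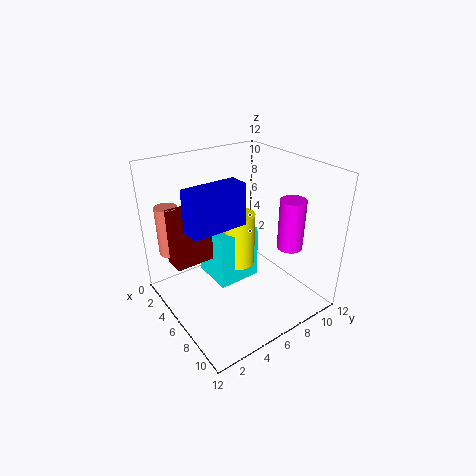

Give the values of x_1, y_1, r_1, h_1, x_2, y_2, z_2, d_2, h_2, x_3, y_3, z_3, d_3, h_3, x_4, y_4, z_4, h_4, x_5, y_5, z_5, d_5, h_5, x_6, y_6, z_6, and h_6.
x_1 = 4; y_1 = 7.5; r_1 = 1.5; h_1 = 5; x_2 = 1; y_2 = 5; z_2 = 0.5; d_2 = 4; h_2 = 5; x_3 = 7.5; y_3 = 0.5; z_3 = 9; d_3 = 4; h_3 = 3; x_4 = 9.5; y_4 = 8.5; z_4 = 6; h_4 = 4; x_5 = 1.5; y_5 = 1.5; z_5 = 3; d_5 = 4; h_5 = 5; x_6 = 1; y_6 = 2; z_6 = 3.5; h_6 = 4.5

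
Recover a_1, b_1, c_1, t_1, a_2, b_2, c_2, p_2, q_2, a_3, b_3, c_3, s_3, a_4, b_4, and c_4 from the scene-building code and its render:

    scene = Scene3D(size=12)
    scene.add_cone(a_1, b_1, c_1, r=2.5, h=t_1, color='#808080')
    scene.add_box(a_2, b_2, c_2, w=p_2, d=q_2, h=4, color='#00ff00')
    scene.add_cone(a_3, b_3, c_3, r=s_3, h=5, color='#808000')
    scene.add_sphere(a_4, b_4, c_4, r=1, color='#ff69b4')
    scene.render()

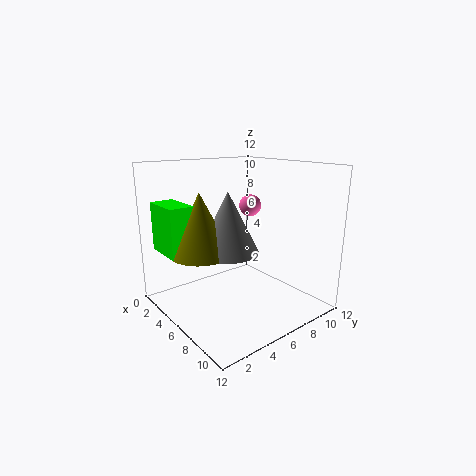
a_1 = 6
b_1 = 5
c_1 = 5
t_1 = 5
a_2 = 1.5
b_2 = 0.5
c_2 = 5
p_2 = 3.5
q_2 = 2
a_3 = 5
b_3 = 3
c_3 = 5
s_3 = 2.5
a_4 = 4
b_4 = 9
c_4 = 8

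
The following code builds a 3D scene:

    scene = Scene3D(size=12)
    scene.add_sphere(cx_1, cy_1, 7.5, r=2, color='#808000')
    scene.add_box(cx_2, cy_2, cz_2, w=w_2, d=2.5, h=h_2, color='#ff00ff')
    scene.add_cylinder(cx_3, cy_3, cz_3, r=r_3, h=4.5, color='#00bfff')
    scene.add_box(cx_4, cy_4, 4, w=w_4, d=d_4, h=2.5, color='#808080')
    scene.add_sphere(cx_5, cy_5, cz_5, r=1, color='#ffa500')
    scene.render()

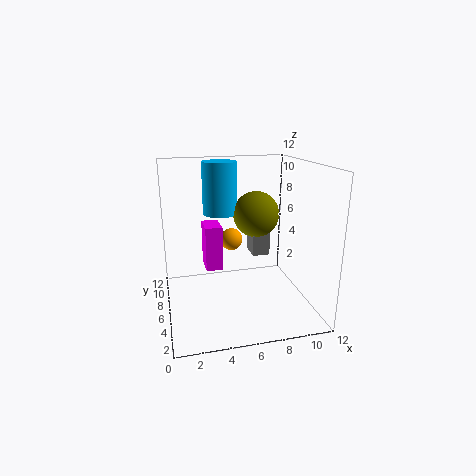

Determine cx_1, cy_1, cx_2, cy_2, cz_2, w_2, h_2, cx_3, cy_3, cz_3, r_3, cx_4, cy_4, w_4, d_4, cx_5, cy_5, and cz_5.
cx_1 = 8; cy_1 = 7.5; cx_2 = 3.5; cy_2 = 7.5; cz_2 = 2.5; w_2 = 1.5; h_2 = 4; cx_3 = 5; cy_3 = 8.5; cz_3 = 7.5; r_3 = 1.5; cx_4 = 7.5; cy_4 = 6.5; w_4 = 1.5; d_4 = 2; cx_5 = 6; cy_5 = 8.5; cz_5 = 5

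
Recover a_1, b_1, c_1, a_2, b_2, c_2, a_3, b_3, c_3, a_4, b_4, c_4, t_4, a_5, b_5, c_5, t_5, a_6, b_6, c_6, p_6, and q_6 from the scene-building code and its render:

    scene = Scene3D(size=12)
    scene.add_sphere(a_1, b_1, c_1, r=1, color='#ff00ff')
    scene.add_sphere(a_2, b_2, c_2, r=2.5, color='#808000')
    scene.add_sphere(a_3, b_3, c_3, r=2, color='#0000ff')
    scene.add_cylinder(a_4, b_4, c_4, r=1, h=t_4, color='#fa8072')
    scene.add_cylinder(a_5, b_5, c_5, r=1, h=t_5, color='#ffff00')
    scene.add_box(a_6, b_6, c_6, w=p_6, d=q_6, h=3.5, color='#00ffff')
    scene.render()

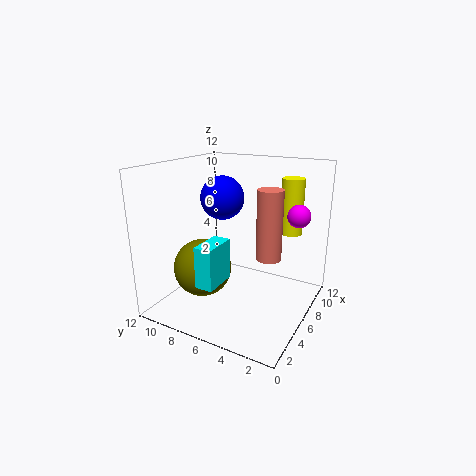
a_1 = 9.5, b_1 = 2, c_1 = 7.5, a_2 = 5, b_2 = 9, c_2 = 3, a_3 = 8.5, b_3 = 9, c_3 = 8.5, a_4 = 5.5, b_4 = 3, c_4 = 5, t_4 = 5.5, a_5 = 10.5, b_5 = 3, c_5 = 5.5, t_5 = 5, a_6 = 2.5, b_6 = 6.5, c_6 = 2.5, p_6 = 3, q_6 = 1.5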